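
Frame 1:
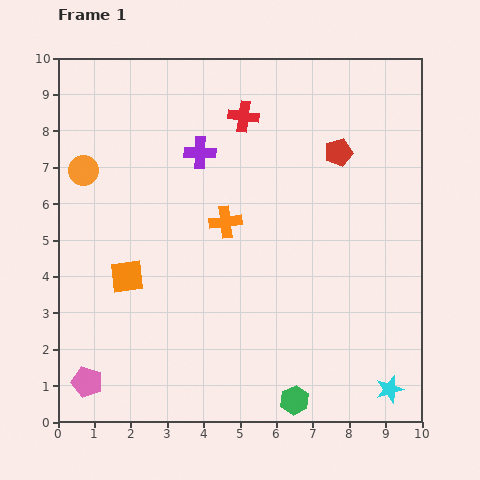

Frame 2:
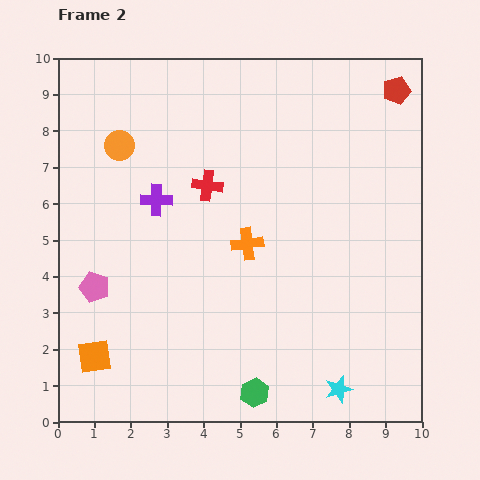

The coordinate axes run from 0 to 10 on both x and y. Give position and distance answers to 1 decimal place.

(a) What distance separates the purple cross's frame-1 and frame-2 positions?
1.8

The purple cross moved from (3.9, 7.4) to (2.7, 6.1), a distance of √(1.2² + 1.3²) ≈ 1.8.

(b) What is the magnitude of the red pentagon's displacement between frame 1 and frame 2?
2.3

The red pentagon moved from (7.7, 7.4) to (9.3, 9.1), a distance of √(1.6² + 1.7²) ≈ 2.3.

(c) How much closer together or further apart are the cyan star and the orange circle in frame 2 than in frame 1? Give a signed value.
-1.3

Distance in frame 1: 10.3. Distance in frame 2: 9.0.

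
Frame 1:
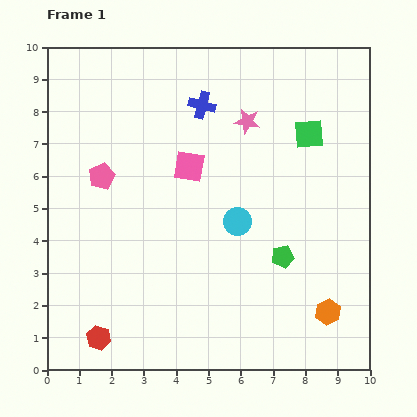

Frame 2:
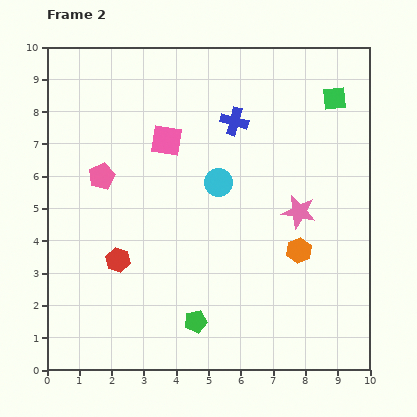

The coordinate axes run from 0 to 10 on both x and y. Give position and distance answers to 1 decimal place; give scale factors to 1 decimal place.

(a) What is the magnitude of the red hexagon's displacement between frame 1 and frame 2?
2.5

The red hexagon moved from (1.6, 1.0) to (2.2, 3.4), a distance of √(0.6² + 2.4²) ≈ 2.5.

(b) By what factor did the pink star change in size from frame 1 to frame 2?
1.3×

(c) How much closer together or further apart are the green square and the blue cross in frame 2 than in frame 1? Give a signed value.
-0.2

Distance in frame 1: 3.4. Distance in frame 2: 3.2.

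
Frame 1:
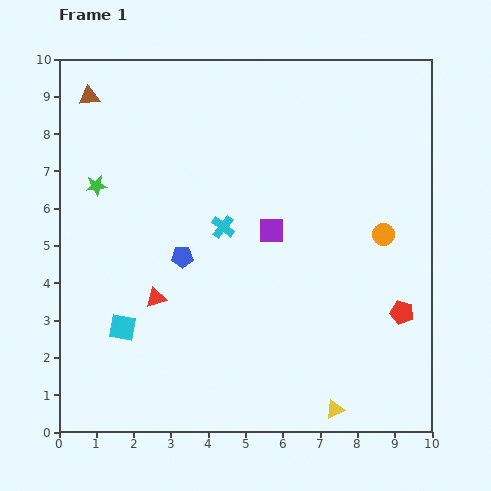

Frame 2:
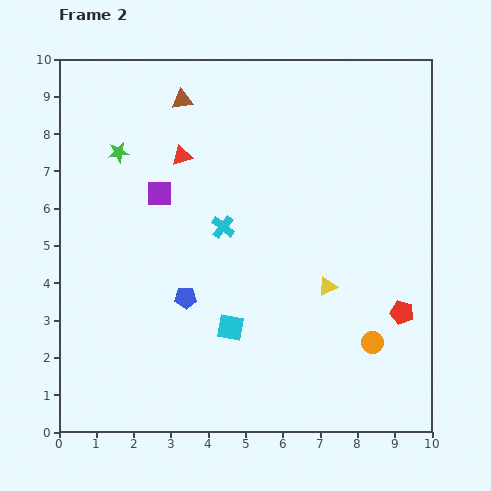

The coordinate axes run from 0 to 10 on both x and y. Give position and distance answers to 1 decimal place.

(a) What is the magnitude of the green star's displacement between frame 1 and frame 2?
1.1

The green star moved from (1.0, 6.6) to (1.6, 7.5), a distance of √(0.6² + 0.9²) ≈ 1.1.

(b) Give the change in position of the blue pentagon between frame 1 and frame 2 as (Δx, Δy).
(0.1, -1.1)

The blue pentagon was at (3.3, 4.7) in frame 1 and (3.4, 3.6) in frame 2.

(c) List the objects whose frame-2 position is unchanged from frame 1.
the cyan cross, the red pentagon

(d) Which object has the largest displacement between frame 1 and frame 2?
the red triangle

(moved 3.9; next 3.3)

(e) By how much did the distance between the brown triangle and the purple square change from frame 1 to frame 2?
-3.5

Distance in frame 1: 6.1. Distance in frame 2: 2.6.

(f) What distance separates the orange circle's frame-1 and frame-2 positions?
2.9

The orange circle moved from (8.7, 5.3) to (8.4, 2.4), a distance of √(0.3² + 2.9²) ≈ 2.9.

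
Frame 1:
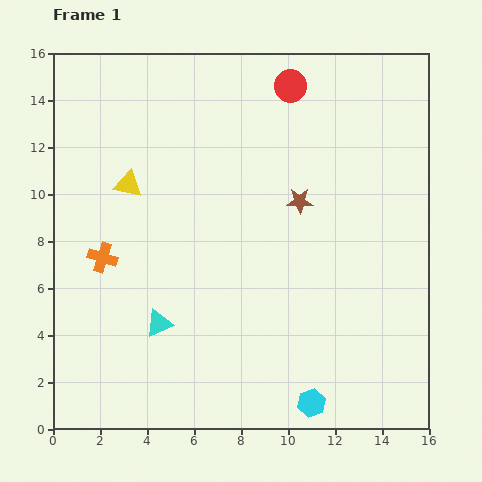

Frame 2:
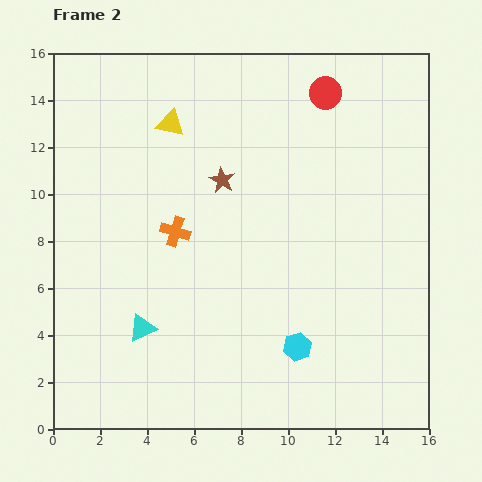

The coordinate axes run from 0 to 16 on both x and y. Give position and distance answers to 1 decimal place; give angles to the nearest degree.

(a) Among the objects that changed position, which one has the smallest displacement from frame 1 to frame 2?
the cyan triangle

(moved 0.7)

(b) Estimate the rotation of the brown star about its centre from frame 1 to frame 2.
30° clockwise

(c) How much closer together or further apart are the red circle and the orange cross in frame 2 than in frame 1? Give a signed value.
-2.1

Distance in frame 1: 10.8. Distance in frame 2: 8.7.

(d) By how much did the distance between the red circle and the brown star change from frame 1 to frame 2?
+0.8

Distance in frame 1: 4.9. Distance in frame 2: 5.7.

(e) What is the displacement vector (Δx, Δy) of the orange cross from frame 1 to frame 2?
(3.1, 1.1)

The orange cross was at (2.1, 7.3) in frame 1 and (5.2, 8.4) in frame 2.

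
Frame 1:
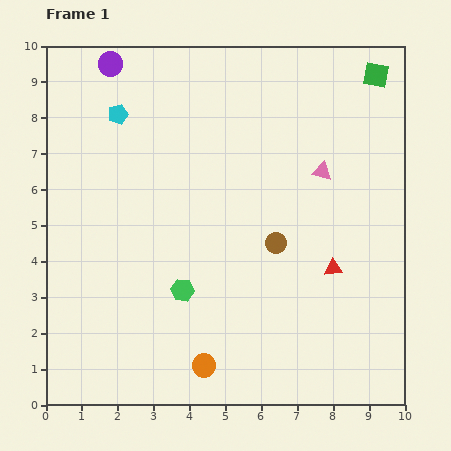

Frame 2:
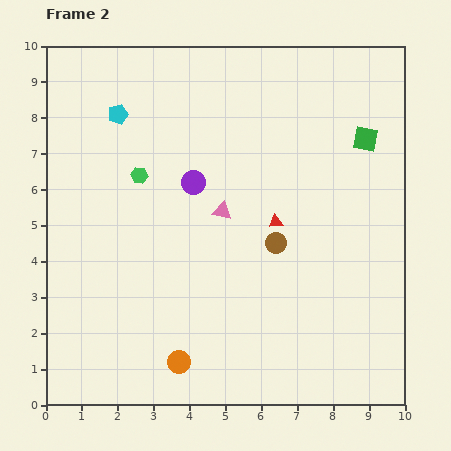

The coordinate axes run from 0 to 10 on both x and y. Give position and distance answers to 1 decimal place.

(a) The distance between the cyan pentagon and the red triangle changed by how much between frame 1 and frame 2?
-2.1

Distance in frame 1: 7.4. Distance in frame 2: 5.3.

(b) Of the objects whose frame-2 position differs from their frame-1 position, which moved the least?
the orange circle

(moved 0.7)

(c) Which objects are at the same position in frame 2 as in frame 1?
the brown circle, the cyan pentagon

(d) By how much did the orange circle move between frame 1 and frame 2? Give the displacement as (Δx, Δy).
(-0.7, 0.1)

The orange circle was at (4.4, 1.1) in frame 1 and (3.7, 1.2) in frame 2.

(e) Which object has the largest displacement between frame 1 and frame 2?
the purple circle

(moved 4.0; next 3.4)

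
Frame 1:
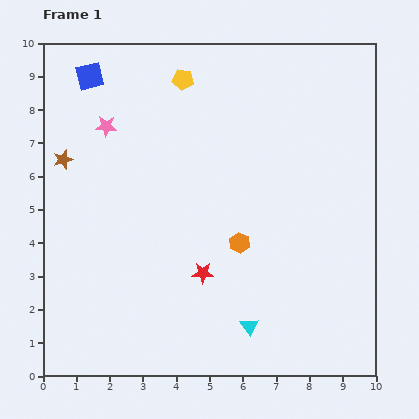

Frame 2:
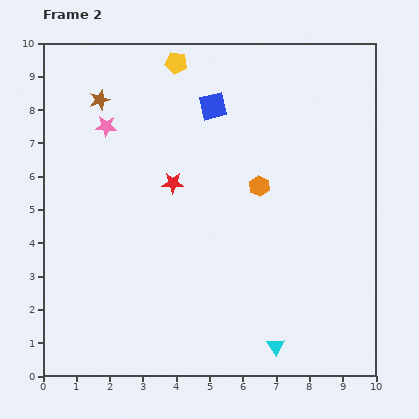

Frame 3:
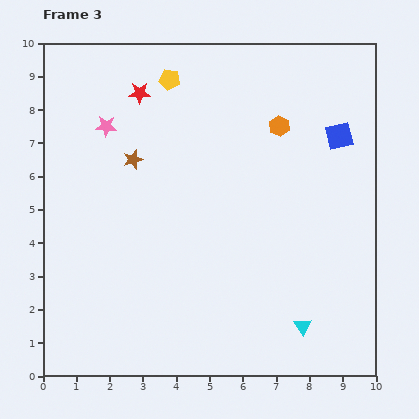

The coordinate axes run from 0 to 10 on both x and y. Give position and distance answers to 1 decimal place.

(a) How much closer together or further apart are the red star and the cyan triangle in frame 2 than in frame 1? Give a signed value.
+3.7

Distance in frame 1: 2.1. Distance in frame 2: 5.8.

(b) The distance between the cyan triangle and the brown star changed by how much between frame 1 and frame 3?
-0.4

Distance in frame 1: 7.5. Distance in frame 3: 7.1.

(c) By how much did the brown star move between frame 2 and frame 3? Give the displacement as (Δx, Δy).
(1.0, -1.8)

The brown star was at (1.7, 8.3) in frame 2 and (2.7, 6.5) in frame 3.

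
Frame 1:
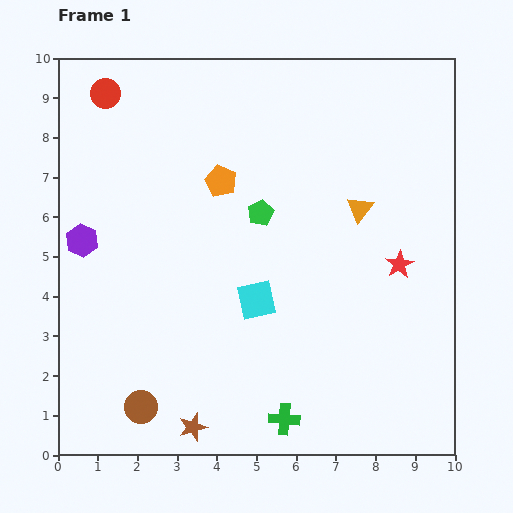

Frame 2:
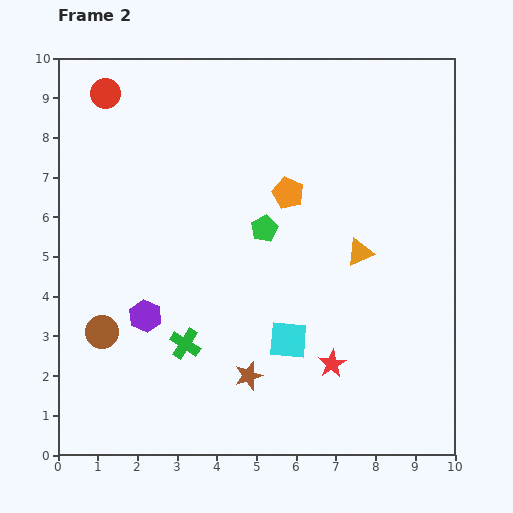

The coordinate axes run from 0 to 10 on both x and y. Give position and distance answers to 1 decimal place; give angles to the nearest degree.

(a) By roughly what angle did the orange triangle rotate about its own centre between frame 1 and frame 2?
30° clockwise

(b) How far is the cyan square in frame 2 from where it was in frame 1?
1.3

The cyan square moved from (5.0, 3.9) to (5.8, 2.9), a distance of √(0.8² + 1.0²) ≈ 1.3.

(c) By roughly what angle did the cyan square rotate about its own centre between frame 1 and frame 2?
18° clockwise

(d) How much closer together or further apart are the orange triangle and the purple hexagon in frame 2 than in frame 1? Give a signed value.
-1.4

Distance in frame 1: 7.0. Distance in frame 2: 5.6.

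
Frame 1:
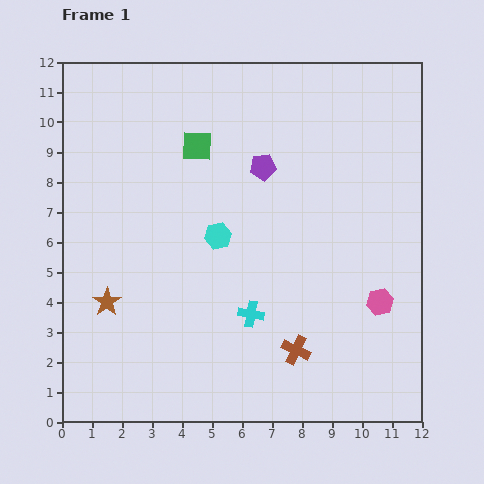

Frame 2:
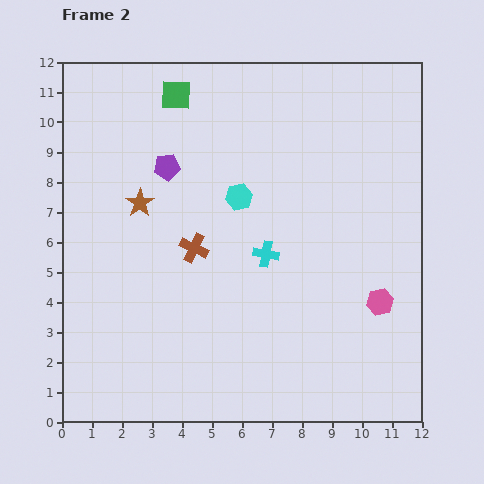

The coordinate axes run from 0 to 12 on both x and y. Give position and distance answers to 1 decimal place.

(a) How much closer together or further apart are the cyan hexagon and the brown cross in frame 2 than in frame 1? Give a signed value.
-2.3

Distance in frame 1: 4.6. Distance in frame 2: 2.3.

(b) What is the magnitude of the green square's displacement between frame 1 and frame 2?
1.8

The green square moved from (4.5, 9.2) to (3.8, 10.9), a distance of √(0.7² + 1.7²) ≈ 1.8.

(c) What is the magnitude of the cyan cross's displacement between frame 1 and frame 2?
2.1

The cyan cross moved from (6.3, 3.6) to (6.8, 5.6), a distance of √(0.5² + 2.0²) ≈ 2.1.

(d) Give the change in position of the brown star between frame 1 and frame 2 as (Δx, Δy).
(1.1, 3.3)

The brown star was at (1.5, 4.0) in frame 1 and (2.6, 7.3) in frame 2.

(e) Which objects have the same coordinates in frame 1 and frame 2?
the pink hexagon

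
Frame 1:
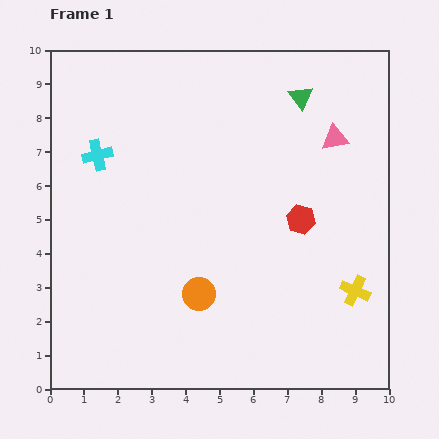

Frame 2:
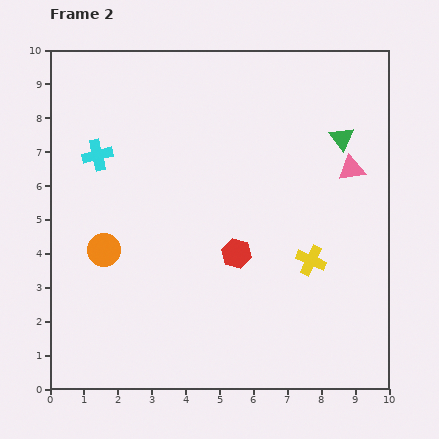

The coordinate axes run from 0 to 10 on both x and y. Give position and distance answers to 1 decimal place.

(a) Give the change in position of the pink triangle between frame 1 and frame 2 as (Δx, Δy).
(0.5, -0.9)

The pink triangle was at (8.4, 7.4) in frame 1 and (8.9, 6.5) in frame 2.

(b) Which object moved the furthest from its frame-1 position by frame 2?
the orange circle

(moved 3.1; next 2.1)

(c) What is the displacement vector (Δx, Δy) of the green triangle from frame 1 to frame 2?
(1.2, -1.2)

The green triangle was at (7.4, 8.6) in frame 1 and (8.6, 7.4) in frame 2.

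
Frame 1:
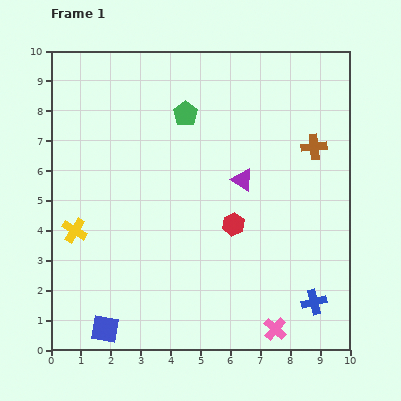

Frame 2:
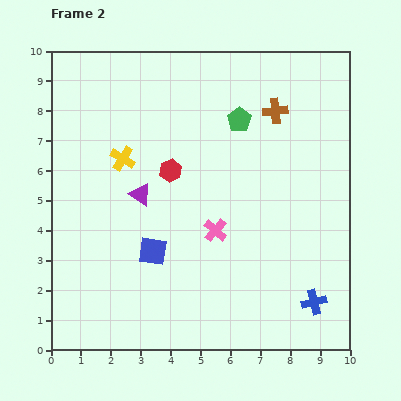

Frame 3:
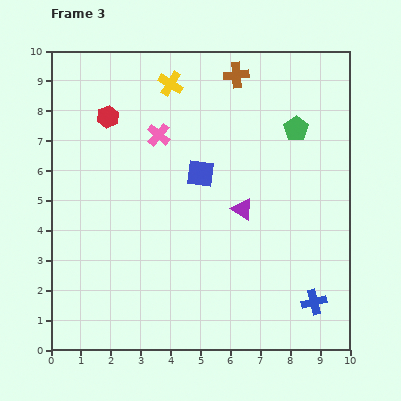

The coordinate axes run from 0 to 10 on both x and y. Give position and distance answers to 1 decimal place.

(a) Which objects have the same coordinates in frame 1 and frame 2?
the blue cross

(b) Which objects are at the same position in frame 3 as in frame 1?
the blue cross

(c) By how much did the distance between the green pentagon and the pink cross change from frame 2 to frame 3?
+0.8

Distance in frame 2: 3.8. Distance in frame 3: 4.6.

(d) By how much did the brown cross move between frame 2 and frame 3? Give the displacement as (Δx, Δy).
(-1.3, 1.2)

The brown cross was at (7.5, 8.0) in frame 2 and (6.2, 9.2) in frame 3.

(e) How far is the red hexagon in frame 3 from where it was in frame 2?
2.8

The red hexagon moved from (4.0, 6.0) to (1.9, 7.8), a distance of √(2.1² + 1.8²) ≈ 2.8.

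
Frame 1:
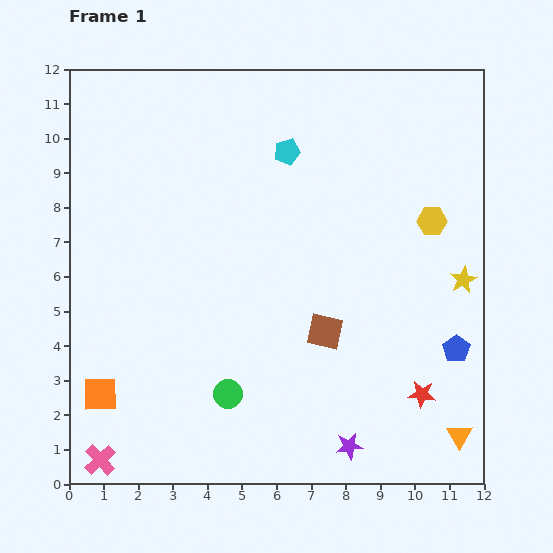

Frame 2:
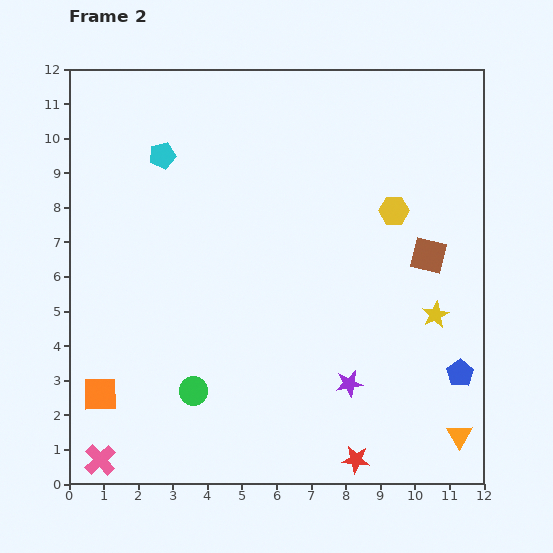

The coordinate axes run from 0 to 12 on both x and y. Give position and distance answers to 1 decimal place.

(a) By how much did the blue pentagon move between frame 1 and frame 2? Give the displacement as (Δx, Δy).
(0.1, -0.7)

The blue pentagon was at (11.2, 3.9) in frame 1 and (11.3, 3.2) in frame 2.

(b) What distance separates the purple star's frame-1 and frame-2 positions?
1.8

The purple star moved from (8.1, 1.1) to (8.1, 2.9), a distance of √(0.0² + 1.8²) ≈ 1.8.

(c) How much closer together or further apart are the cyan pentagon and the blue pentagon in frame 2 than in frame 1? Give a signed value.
+3.2

Distance in frame 1: 7.5. Distance in frame 2: 10.7.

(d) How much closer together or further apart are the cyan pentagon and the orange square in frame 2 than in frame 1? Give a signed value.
-1.7

Distance in frame 1: 8.8. Distance in frame 2: 7.1.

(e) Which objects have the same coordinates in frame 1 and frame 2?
the orange triangle, the pink cross, the orange square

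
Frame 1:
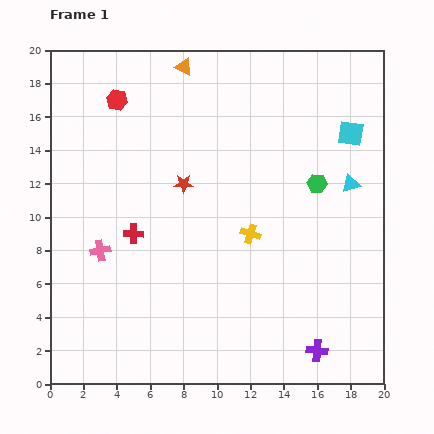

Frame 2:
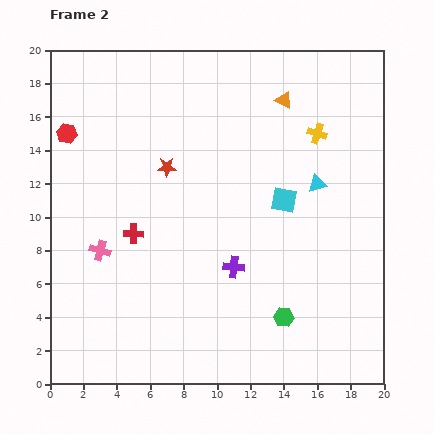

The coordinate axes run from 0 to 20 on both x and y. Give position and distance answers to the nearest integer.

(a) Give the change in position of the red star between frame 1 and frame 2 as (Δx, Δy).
(-1, 1)

The red star was at (8, 12) in frame 1 and (7, 13) in frame 2.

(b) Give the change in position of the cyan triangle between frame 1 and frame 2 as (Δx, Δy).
(-2, 0)

The cyan triangle was at (18, 12) in frame 1 and (16, 12) in frame 2.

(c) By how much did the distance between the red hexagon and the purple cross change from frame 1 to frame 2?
-6

Distance in frame 1: 19. Distance in frame 2: 13.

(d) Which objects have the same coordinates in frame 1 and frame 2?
the red cross, the pink cross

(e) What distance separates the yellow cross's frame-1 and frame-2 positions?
7

The yellow cross moved from (12, 9) to (16, 15), a distance of √(4² + 6²) ≈ 7.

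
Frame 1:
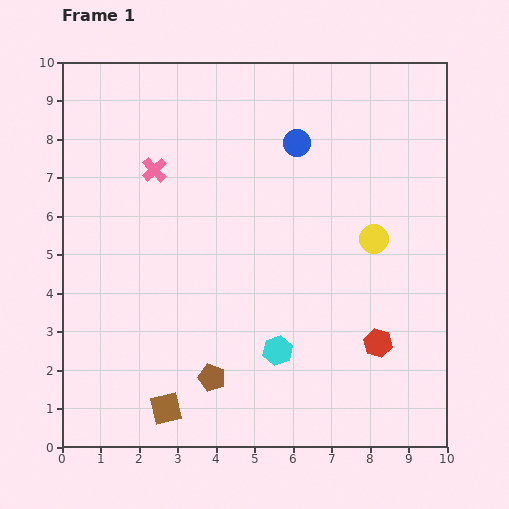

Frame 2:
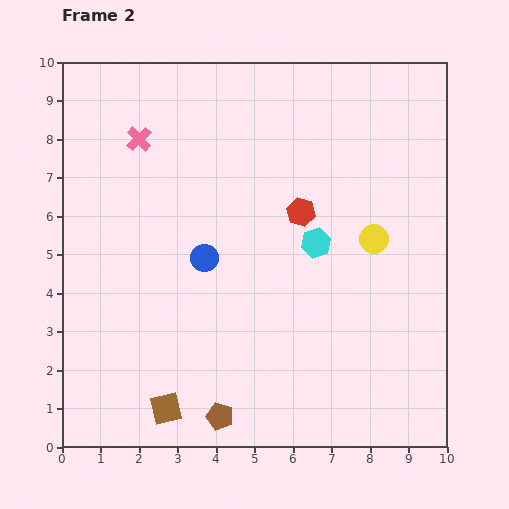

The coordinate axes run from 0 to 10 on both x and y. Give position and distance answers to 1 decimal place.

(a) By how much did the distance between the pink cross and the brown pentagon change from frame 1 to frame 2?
+1.9

Distance in frame 1: 5.6. Distance in frame 2: 7.5.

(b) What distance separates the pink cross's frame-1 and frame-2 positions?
0.9

The pink cross moved from (2.4, 7.2) to (2.0, 8.0), a distance of √(0.4² + 0.8²) ≈ 0.9.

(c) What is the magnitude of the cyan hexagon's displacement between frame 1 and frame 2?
3.0

The cyan hexagon moved from (5.6, 2.5) to (6.6, 5.3), a distance of √(1.0² + 2.8²) ≈ 3.0.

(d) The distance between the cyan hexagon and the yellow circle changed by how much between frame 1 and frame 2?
-2.3

Distance in frame 1: 3.8. Distance in frame 2: 1.5.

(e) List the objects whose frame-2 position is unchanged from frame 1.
the yellow circle, the brown square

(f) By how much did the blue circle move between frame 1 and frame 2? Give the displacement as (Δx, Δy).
(-2.4, -3.0)

The blue circle was at (6.1, 7.9) in frame 1 and (3.7, 4.9) in frame 2.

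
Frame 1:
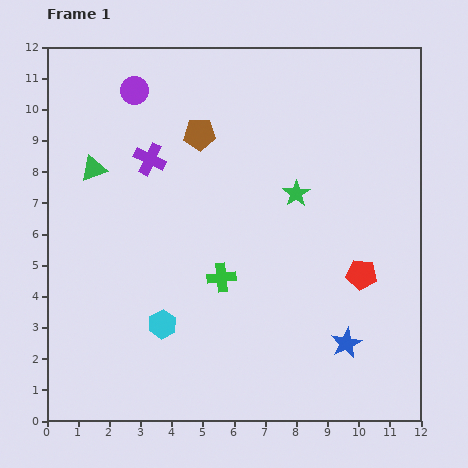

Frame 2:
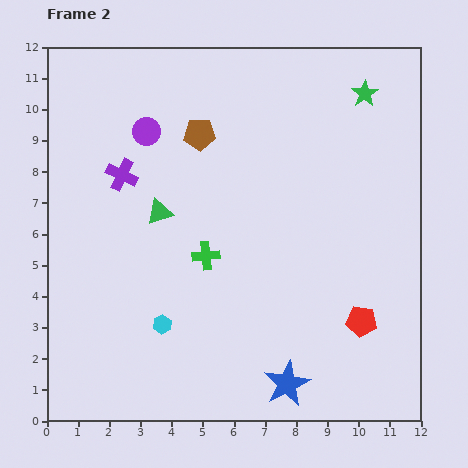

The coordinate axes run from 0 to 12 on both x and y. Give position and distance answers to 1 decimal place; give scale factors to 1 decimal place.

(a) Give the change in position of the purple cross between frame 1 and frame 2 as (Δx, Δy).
(-0.9, -0.5)

The purple cross was at (3.3, 8.4) in frame 1 and (2.4, 7.9) in frame 2.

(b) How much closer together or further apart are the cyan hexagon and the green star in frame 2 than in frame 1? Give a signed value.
+3.8

Distance in frame 1: 6.0. Distance in frame 2: 9.8.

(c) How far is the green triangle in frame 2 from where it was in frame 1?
2.5

The green triangle moved from (1.5, 8.1) to (3.6, 6.7), a distance of √(2.1² + 1.4²) ≈ 2.5.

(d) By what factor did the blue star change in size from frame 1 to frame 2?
1.5×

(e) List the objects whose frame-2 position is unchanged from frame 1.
the brown pentagon, the cyan hexagon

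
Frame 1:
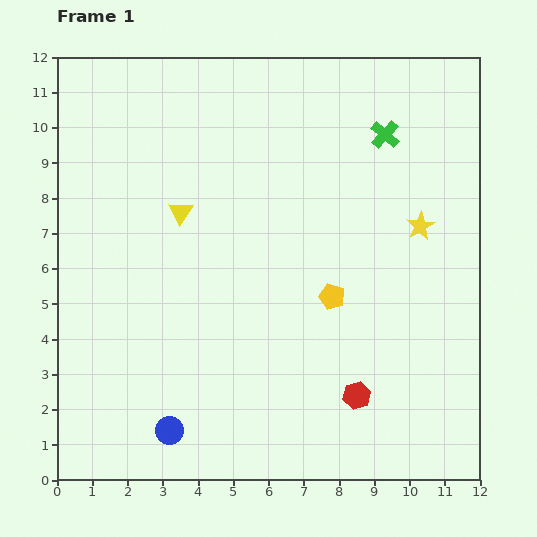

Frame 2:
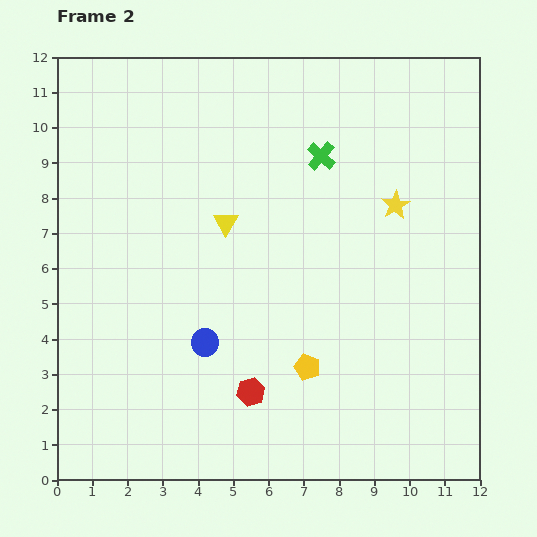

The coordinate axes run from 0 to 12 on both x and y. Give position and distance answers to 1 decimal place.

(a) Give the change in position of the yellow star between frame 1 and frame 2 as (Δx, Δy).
(-0.7, 0.6)

The yellow star was at (10.3, 7.2) in frame 1 and (9.6, 7.8) in frame 2.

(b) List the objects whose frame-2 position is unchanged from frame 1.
none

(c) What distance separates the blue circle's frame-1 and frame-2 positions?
2.7

The blue circle moved from (3.2, 1.4) to (4.2, 3.9), a distance of √(1.0² + 2.5²) ≈ 2.7.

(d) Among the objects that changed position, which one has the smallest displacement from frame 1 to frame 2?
the yellow star

(moved 0.9)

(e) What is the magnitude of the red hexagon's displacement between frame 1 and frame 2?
3.0

The red hexagon moved from (8.5, 2.4) to (5.5, 2.5), a distance of √(3.0² + 0.1²) ≈ 3.0.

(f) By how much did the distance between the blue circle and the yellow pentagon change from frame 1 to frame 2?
-3.0

Distance in frame 1: 6.0. Distance in frame 2: 3.0.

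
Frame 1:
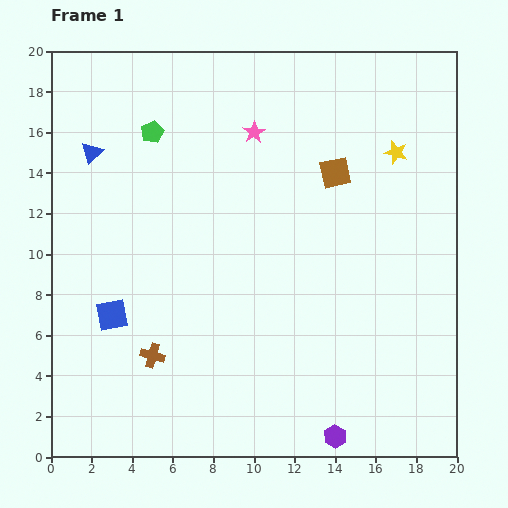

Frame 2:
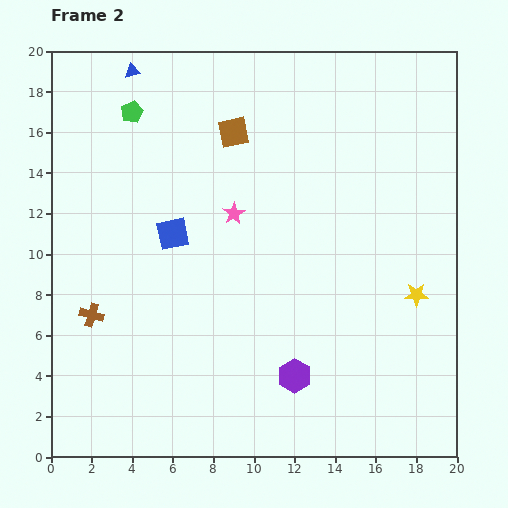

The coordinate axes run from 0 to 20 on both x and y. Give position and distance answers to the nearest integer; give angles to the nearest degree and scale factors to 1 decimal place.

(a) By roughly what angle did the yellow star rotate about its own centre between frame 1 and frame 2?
16° counter-clockwise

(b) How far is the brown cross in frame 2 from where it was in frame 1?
4

The brown cross moved from (5, 5) to (2, 7), a distance of √(3² + 2²) ≈ 4.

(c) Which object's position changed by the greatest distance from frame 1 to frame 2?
the yellow star

(moved 7; next 5)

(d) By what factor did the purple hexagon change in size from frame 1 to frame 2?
1.5×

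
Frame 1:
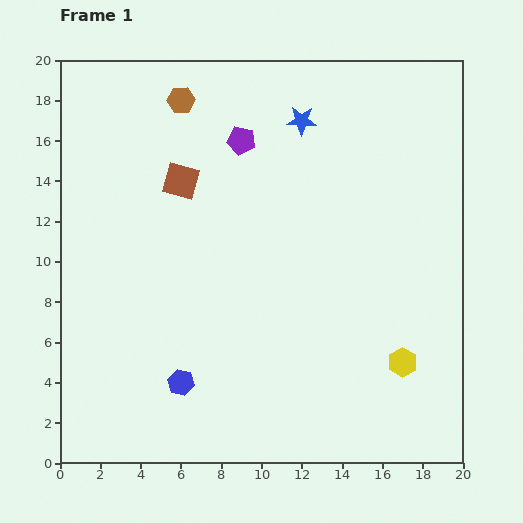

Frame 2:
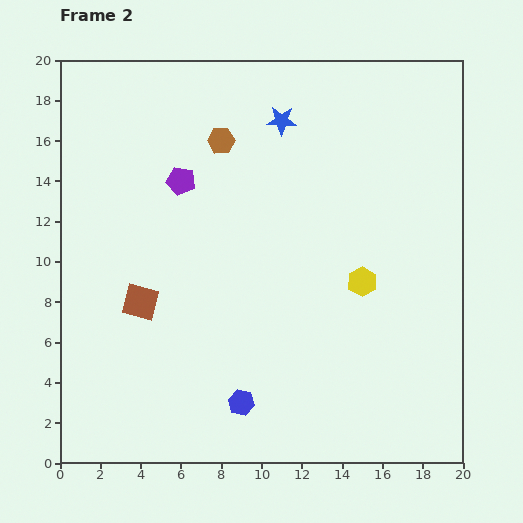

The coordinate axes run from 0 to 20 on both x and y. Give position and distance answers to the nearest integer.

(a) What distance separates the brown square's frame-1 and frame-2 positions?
6

The brown square moved from (6, 14) to (4, 8), a distance of √(2² + 6²) ≈ 6.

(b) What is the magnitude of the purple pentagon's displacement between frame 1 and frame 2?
4

The purple pentagon moved from (9, 16) to (6, 14), a distance of √(3² + 2²) ≈ 4.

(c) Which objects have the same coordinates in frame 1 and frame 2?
none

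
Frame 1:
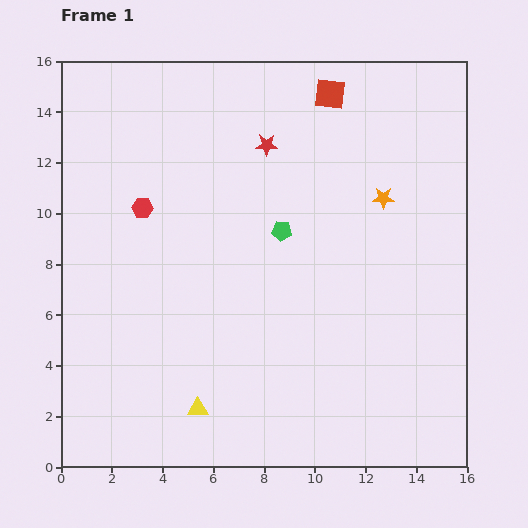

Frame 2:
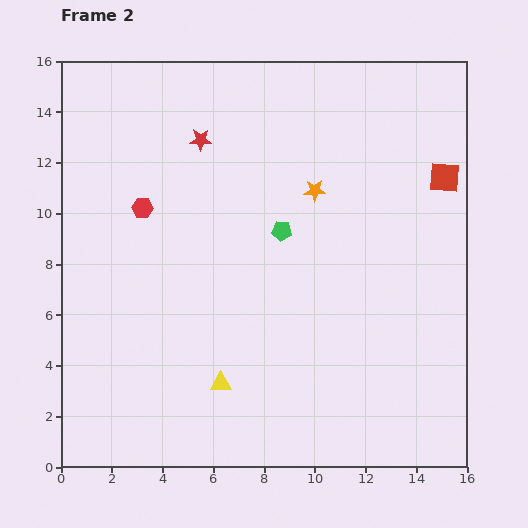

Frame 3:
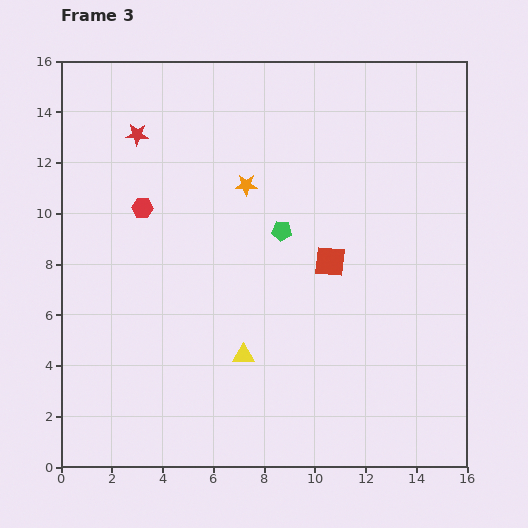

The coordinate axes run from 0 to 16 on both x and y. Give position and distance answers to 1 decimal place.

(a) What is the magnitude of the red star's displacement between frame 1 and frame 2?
2.6

The red star moved from (8.1, 12.7) to (5.5, 12.9), a distance of √(2.6² + 0.2²) ≈ 2.6.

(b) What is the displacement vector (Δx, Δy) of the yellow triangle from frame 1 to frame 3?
(1.8, 2.1)

The yellow triangle was at (5.4, 2.3) in frame 1 and (7.2, 4.4) in frame 3.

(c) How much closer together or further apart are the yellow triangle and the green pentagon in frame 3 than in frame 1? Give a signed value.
-2.6

Distance in frame 1: 7.7. Distance in frame 3: 5.1.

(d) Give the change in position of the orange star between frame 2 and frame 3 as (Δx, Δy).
(-2.7, 0.2)

The orange star was at (10.0, 10.9) in frame 2 and (7.3, 11.1) in frame 3.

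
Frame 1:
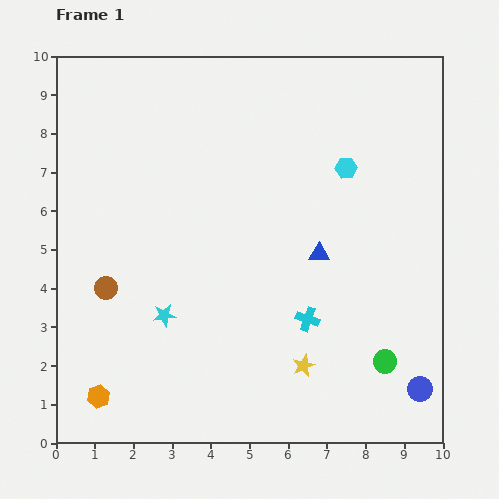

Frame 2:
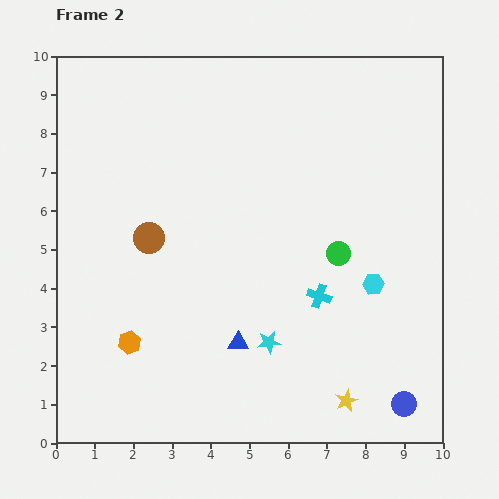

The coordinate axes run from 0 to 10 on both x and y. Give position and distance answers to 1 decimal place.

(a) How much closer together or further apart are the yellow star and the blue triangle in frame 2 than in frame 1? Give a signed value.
+0.3

Distance in frame 1: 2.9. Distance in frame 2: 3.2.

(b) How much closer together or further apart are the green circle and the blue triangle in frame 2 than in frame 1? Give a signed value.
+0.2

Distance in frame 1: 3.3. Distance in frame 2: 3.5.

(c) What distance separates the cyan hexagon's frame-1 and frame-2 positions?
3.1

The cyan hexagon moved from (7.5, 7.1) to (8.2, 4.1), a distance of √(0.7² + 3.0²) ≈ 3.1.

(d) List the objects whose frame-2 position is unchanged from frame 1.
none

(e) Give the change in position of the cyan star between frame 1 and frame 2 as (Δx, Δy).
(2.7, -0.7)

The cyan star was at (2.8, 3.3) in frame 1 and (5.5, 2.6) in frame 2.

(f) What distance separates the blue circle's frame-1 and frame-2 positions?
0.6

The blue circle moved from (9.4, 1.4) to (9.0, 1.0), a distance of √(0.4² + 0.4²) ≈ 0.6.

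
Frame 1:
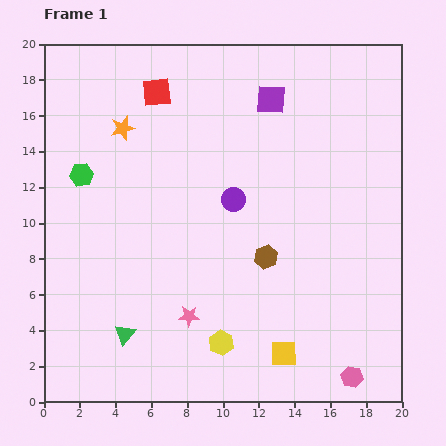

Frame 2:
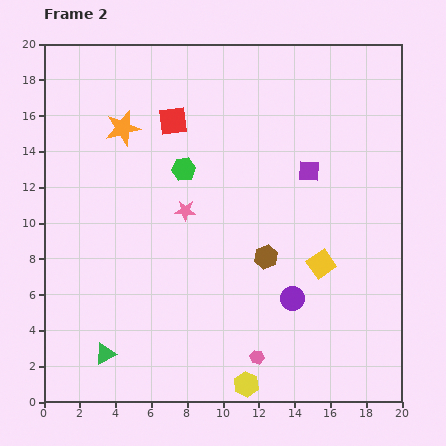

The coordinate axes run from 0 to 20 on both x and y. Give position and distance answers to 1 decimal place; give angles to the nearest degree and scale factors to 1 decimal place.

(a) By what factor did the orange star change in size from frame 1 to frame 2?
1.5×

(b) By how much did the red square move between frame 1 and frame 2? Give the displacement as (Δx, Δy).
(0.9, -1.6)

The red square was at (6.3, 17.3) in frame 1 and (7.2, 15.7) in frame 2.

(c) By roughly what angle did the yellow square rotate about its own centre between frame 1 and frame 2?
35° counter-clockwise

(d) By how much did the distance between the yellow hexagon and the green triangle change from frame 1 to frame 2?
+2.7

Distance in frame 1: 5.4. Distance in frame 2: 8.1.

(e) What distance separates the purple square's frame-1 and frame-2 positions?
4.5

The purple square moved from (12.7, 16.9) to (14.8, 12.9), a distance of √(2.1² + 4.0²) ≈ 4.5.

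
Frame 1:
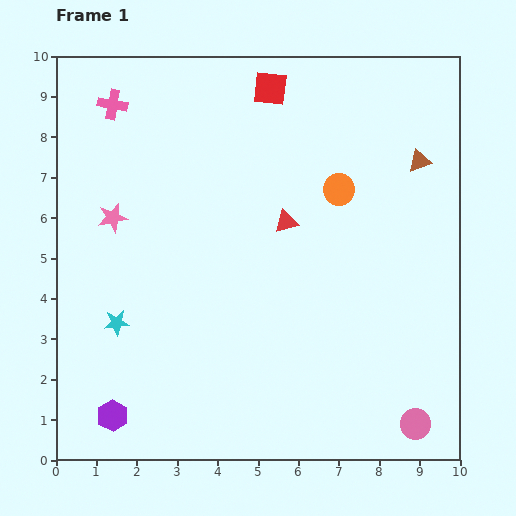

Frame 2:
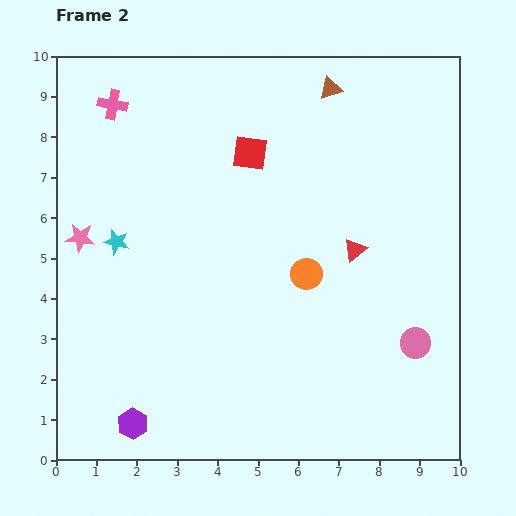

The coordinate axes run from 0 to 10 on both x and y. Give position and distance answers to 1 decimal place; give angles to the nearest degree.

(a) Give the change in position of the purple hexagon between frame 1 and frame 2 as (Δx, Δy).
(0.5, -0.2)

The purple hexagon was at (1.4, 1.1) in frame 1 and (1.9, 0.9) in frame 2.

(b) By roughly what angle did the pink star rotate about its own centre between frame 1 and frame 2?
18° clockwise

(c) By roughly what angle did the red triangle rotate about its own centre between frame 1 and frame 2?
23° counter-clockwise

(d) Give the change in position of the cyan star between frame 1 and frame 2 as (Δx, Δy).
(0.0, 2.0)

The cyan star was at (1.5, 3.4) in frame 1 and (1.5, 5.4) in frame 2.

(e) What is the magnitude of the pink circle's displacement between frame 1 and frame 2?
2.0

The pink circle moved from (8.9, 0.9) to (8.9, 2.9), a distance of √(0.0² + 2.0²) ≈ 2.0.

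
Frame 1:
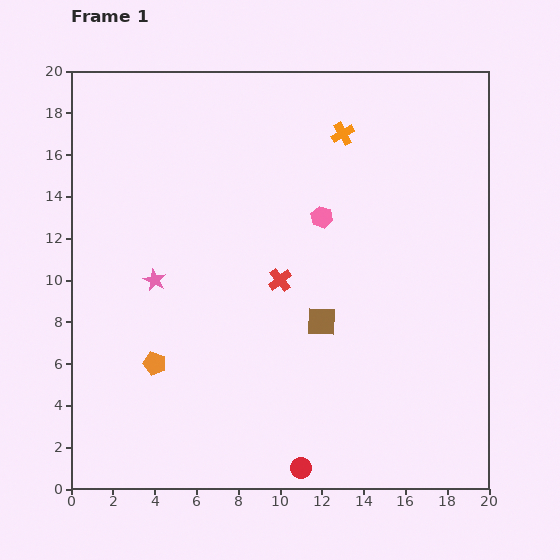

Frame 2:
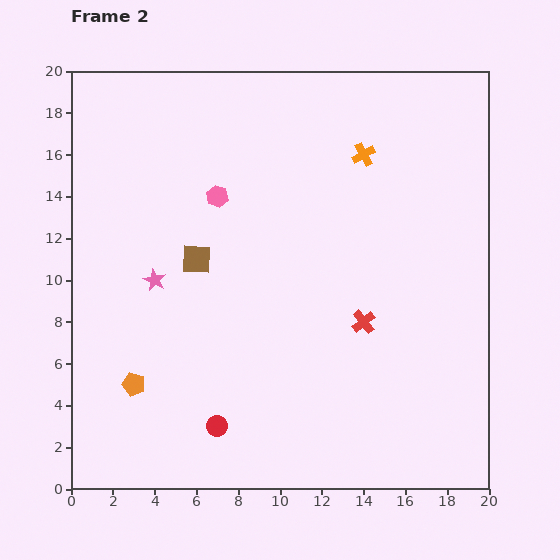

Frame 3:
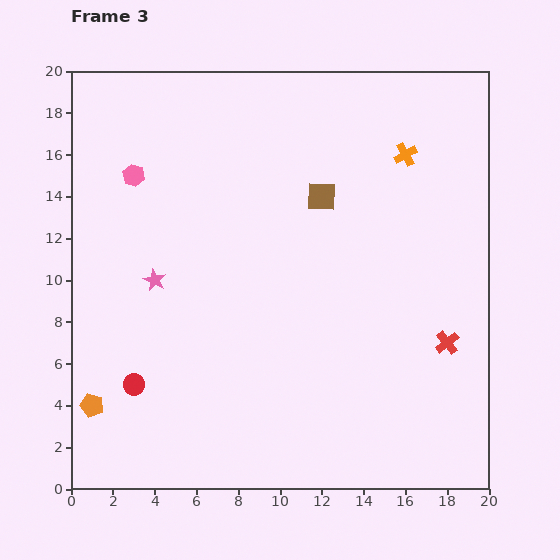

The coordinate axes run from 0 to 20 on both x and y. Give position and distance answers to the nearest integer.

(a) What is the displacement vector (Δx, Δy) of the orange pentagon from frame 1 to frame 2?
(-1, -1)

The orange pentagon was at (4, 6) in frame 1 and (3, 5) in frame 2.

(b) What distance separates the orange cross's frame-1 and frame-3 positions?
3

The orange cross moved from (13, 17) to (16, 16), a distance of √(3² + 1²) ≈ 3.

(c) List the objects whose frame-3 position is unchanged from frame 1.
the pink star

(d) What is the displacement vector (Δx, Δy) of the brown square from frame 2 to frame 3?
(6, 3)

The brown square was at (6, 11) in frame 2 and (12, 14) in frame 3.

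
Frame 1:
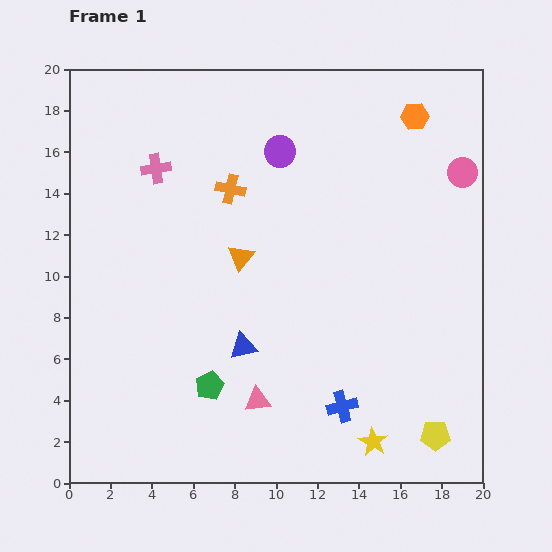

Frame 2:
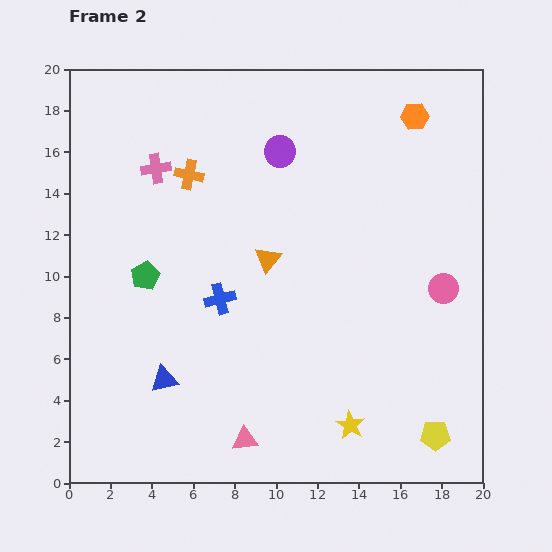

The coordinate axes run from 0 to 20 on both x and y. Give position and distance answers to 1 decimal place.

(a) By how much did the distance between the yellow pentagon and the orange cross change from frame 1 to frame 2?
+1.8

Distance in frame 1: 15.5. Distance in frame 2: 17.3.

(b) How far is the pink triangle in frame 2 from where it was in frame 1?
2.0

The pink triangle moved from (9.1, 4.0) to (8.5, 2.1), a distance of √(0.6² + 1.9²) ≈ 2.0.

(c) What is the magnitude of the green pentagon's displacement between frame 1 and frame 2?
6.1

The green pentagon moved from (6.8, 4.7) to (3.7, 10.0), a distance of √(3.1² + 5.3²) ≈ 6.1.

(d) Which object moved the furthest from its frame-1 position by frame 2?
the blue cross

(moved 7.9; next 6.1)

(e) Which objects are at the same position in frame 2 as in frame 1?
the pink cross, the orange hexagon, the yellow pentagon, the purple circle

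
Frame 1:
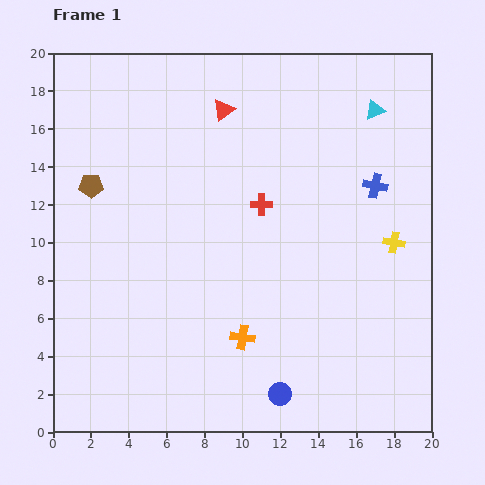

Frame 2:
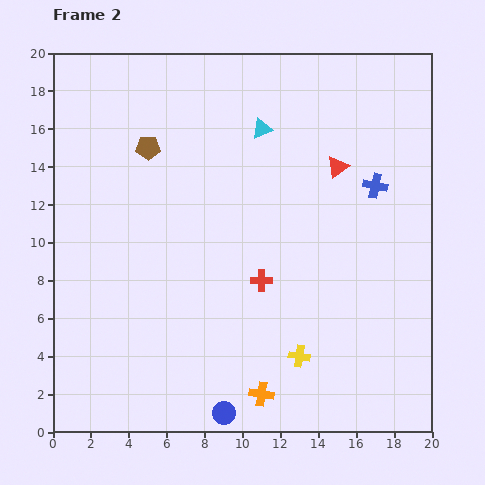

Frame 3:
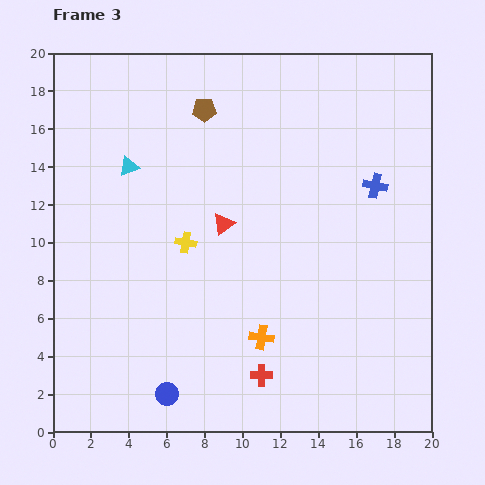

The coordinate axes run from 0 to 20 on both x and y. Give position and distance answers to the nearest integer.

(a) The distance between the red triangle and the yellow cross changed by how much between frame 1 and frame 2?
-1

Distance in frame 1: 11. Distance in frame 2: 10.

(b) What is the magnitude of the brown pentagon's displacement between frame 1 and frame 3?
7

The brown pentagon moved from (2, 13) to (8, 17), a distance of √(6² + 4²) ≈ 7.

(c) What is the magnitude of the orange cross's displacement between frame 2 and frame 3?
3

The orange cross moved from (11, 2) to (11, 5), a distance of √(0² + 3²) ≈ 3.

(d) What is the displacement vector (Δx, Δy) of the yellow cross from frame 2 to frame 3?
(-6, 6)

The yellow cross was at (13, 4) in frame 2 and (7, 10) in frame 3.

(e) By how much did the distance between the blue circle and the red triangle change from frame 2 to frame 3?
-5

Distance in frame 2: 14. Distance in frame 3: 9.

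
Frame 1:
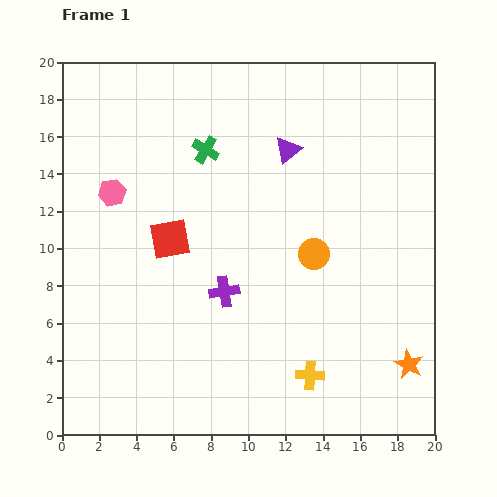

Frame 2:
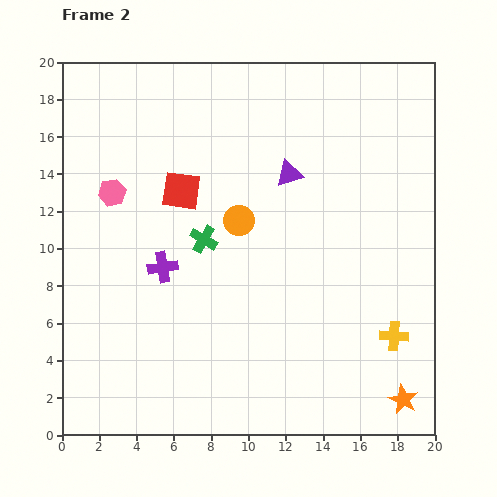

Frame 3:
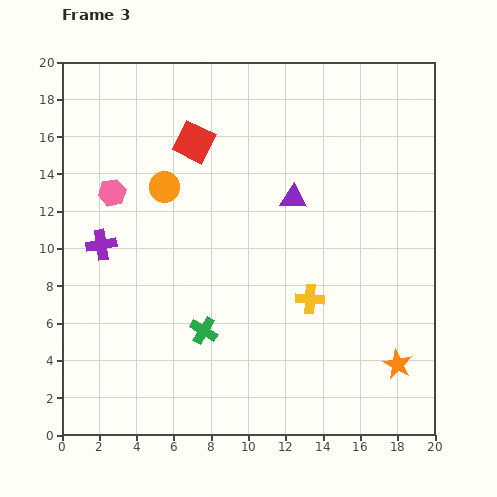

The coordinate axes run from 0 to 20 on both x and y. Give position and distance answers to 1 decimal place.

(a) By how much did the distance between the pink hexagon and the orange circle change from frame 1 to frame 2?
-4.3

Distance in frame 1: 11.3. Distance in frame 2: 7.0.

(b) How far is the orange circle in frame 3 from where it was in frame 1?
8.8

The orange circle moved from (13.5, 9.7) to (5.5, 13.3), a distance of √(8.0² + 3.6²) ≈ 8.8.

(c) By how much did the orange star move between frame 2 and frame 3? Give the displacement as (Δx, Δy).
(-0.3, 1.9)

The orange star was at (18.3, 1.9) in frame 2 and (18.0, 3.8) in frame 3.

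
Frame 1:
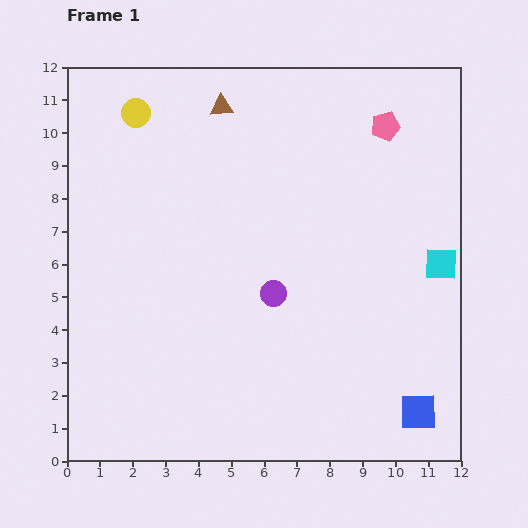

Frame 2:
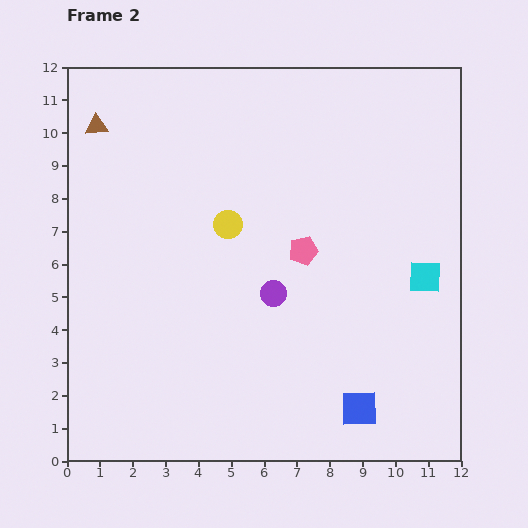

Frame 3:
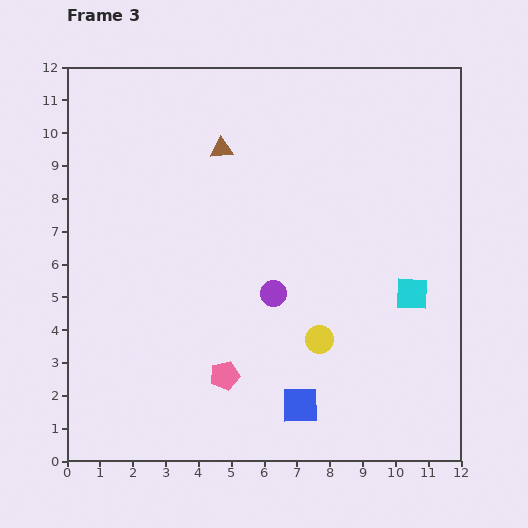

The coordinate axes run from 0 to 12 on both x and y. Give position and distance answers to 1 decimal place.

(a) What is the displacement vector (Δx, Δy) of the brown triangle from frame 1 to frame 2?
(-3.8, -0.6)

The brown triangle was at (4.7, 10.8) in frame 1 and (0.9, 10.2) in frame 2.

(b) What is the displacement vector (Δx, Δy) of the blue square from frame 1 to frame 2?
(-1.8, 0.1)

The blue square was at (10.7, 1.5) in frame 1 and (8.9, 1.6) in frame 2.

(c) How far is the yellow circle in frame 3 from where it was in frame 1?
8.9

The yellow circle moved from (2.1, 10.6) to (7.7, 3.7), a distance of √(5.6² + 6.9²) ≈ 8.9.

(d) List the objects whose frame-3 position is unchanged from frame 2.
the purple circle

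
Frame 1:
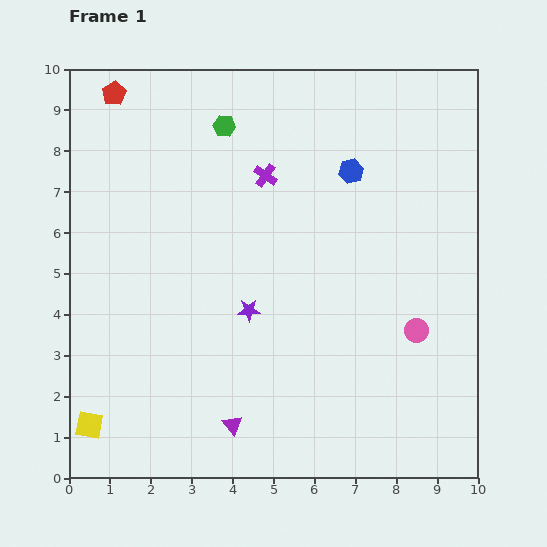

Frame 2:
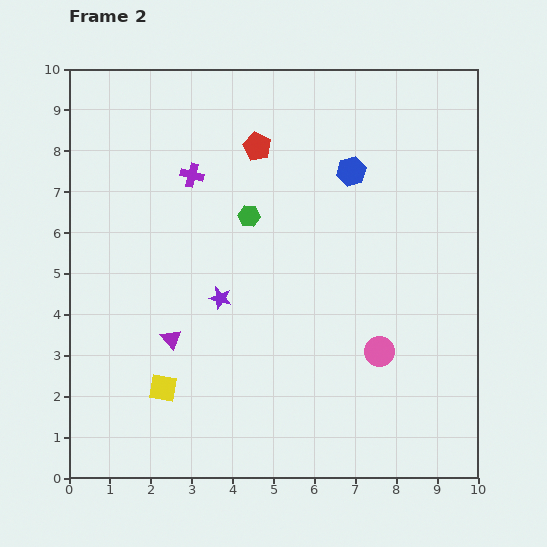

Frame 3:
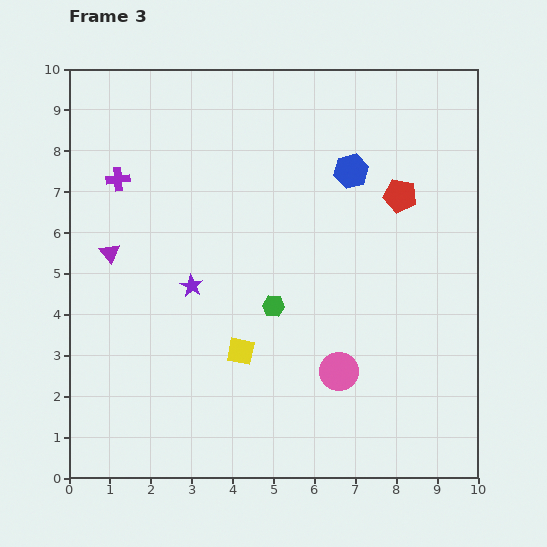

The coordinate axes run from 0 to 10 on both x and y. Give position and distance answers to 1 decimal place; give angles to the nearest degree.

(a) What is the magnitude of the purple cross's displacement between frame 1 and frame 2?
1.8

The purple cross moved from (4.8, 7.4) to (3.0, 7.4), a distance of √(1.8² + 0.0²) ≈ 1.8.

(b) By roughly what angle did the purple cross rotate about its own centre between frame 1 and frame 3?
40° counter-clockwise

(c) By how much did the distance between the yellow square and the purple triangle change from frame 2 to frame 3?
+2.8

Distance in frame 2: 1.2. Distance in frame 3: 4.0.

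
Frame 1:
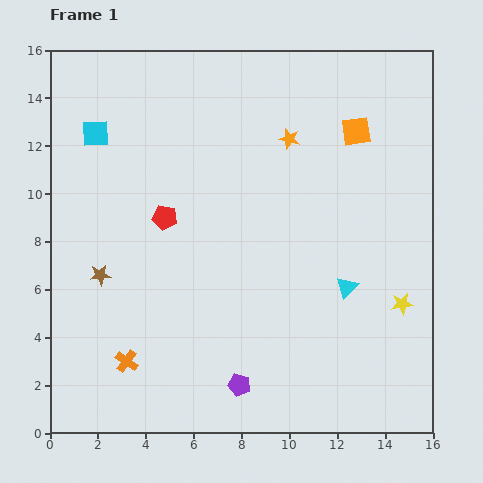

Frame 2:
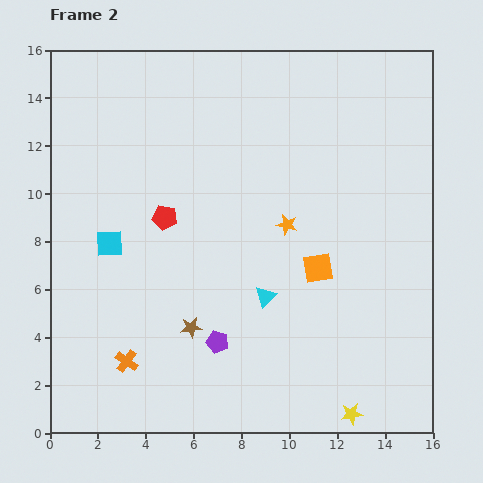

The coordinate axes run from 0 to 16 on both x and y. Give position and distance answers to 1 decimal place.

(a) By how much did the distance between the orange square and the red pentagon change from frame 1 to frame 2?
-2.1

Distance in frame 1: 8.8. Distance in frame 2: 6.7.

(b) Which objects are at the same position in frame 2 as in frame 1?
the red pentagon, the orange cross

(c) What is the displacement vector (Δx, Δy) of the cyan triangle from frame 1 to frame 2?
(-3.4, -0.4)

The cyan triangle was at (12.4, 6.1) in frame 1 and (9.0, 5.7) in frame 2.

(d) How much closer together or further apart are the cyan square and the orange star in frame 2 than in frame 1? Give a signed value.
-0.7

Distance in frame 1: 8.1. Distance in frame 2: 7.4.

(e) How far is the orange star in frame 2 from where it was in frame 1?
3.6

The orange star moved from (10.0, 12.3) to (9.9, 8.7), a distance of √(0.1² + 3.6²) ≈ 3.6.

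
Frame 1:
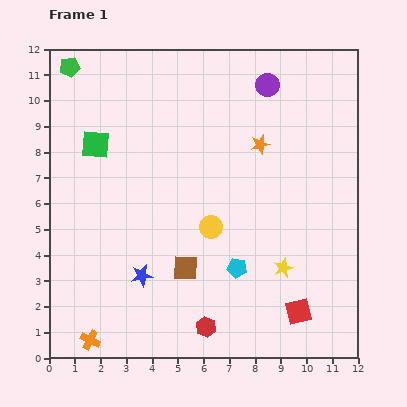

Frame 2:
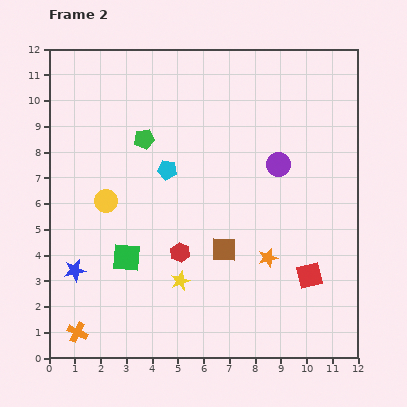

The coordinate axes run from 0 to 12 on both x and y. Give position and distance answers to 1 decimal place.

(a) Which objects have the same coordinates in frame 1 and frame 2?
none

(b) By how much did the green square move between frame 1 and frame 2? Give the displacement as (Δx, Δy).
(1.2, -4.4)

The green square was at (1.8, 8.3) in frame 1 and (3.0, 3.9) in frame 2.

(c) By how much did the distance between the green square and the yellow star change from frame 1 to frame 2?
-6.4

Distance in frame 1: 8.7. Distance in frame 2: 2.3.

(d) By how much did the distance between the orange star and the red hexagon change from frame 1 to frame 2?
-4.0

Distance in frame 1: 7.4. Distance in frame 2: 3.4.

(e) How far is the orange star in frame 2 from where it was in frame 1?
4.4

The orange star moved from (8.2, 8.3) to (8.5, 3.9), a distance of √(0.3² + 4.4²) ≈ 4.4.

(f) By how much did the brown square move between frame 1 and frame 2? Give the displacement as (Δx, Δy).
(1.5, 0.7)

The brown square was at (5.3, 3.5) in frame 1 and (6.8, 4.2) in frame 2.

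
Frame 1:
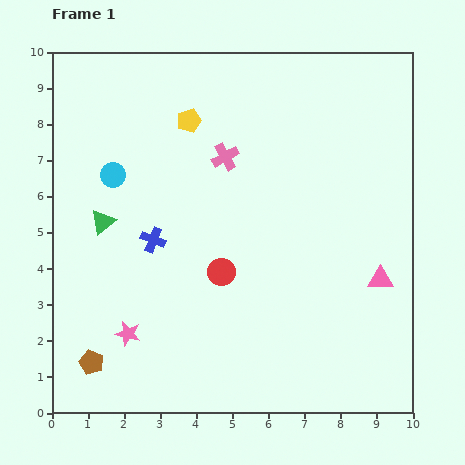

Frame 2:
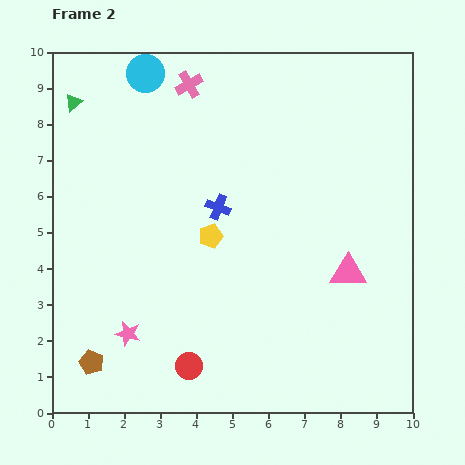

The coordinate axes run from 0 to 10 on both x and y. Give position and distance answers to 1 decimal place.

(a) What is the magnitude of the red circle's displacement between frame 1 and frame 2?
2.8

The red circle moved from (4.7, 3.9) to (3.8, 1.3), a distance of √(0.9² + 2.6²) ≈ 2.8.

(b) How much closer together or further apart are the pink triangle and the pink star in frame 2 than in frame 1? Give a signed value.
-0.9

Distance in frame 1: 7.2. Distance in frame 2: 6.3.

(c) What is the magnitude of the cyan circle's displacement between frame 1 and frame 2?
2.9

The cyan circle moved from (1.7, 6.6) to (2.6, 9.4), a distance of √(0.9² + 2.8²) ≈ 2.9.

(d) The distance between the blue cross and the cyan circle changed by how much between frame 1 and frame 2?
+2.1

Distance in frame 1: 2.1. Distance in frame 2: 4.2.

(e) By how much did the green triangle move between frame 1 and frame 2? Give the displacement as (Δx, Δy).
(-0.8, 3.3)

The green triangle was at (1.4, 5.3) in frame 1 and (0.6, 8.6) in frame 2.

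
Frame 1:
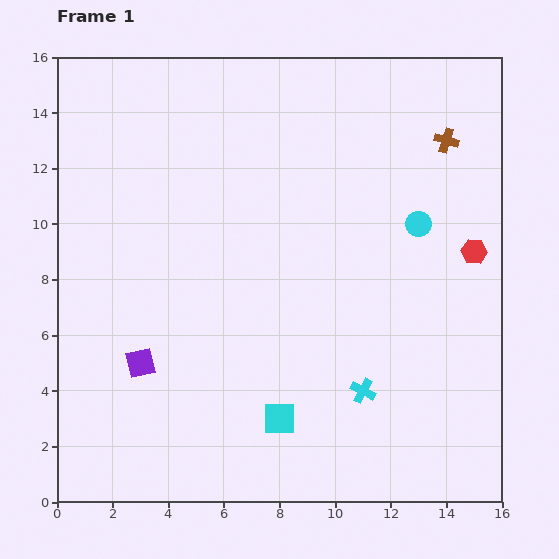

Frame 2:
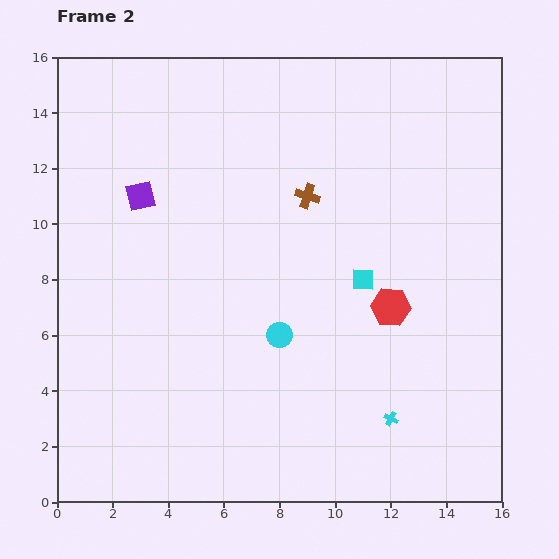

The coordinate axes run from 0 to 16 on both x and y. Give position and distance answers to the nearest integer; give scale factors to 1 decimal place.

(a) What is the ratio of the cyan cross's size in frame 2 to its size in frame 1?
0.6×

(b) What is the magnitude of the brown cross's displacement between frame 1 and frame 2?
5

The brown cross moved from (14, 13) to (9, 11), a distance of √(5² + 2²) ≈ 5.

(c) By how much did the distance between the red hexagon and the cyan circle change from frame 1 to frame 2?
+2

Distance in frame 1: 2. Distance in frame 2: 4.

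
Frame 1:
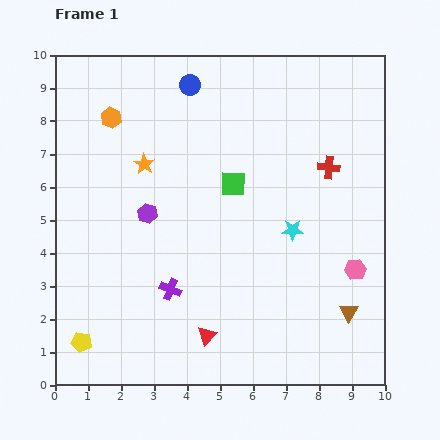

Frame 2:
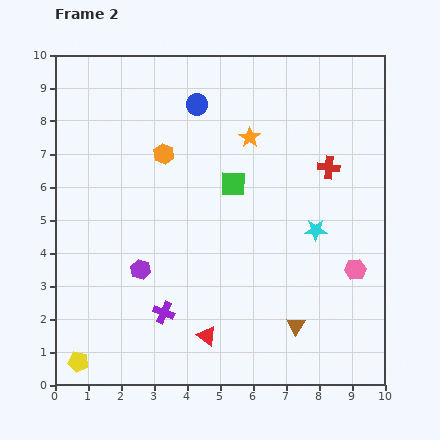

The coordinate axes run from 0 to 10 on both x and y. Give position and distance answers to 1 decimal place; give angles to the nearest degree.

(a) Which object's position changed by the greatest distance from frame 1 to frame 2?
the orange star

(moved 3.3; next 1.9)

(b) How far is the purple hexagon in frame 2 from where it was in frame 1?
1.7

The purple hexagon moved from (2.8, 5.2) to (2.6, 3.5), a distance of √(0.2² + 1.7²) ≈ 1.7.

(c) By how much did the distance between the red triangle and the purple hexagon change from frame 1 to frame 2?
-1.3

Distance in frame 1: 4.1. Distance in frame 2: 2.8.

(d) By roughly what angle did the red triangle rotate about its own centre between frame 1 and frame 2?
36° counter-clockwise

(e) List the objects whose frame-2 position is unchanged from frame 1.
the red cross, the green square, the red triangle, the pink hexagon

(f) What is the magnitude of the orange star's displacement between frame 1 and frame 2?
3.3

The orange star moved from (2.7, 6.7) to (5.9, 7.5), a distance of √(3.2² + 0.8²) ≈ 3.3.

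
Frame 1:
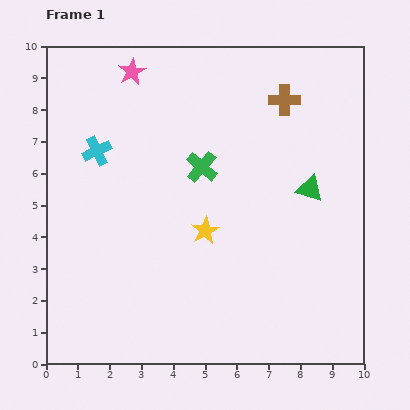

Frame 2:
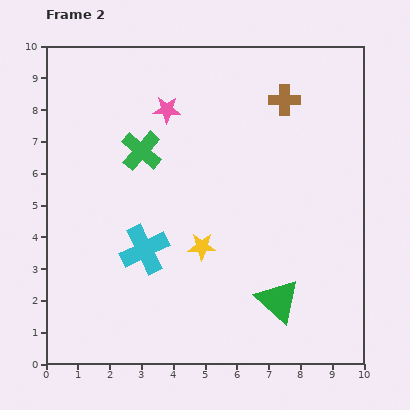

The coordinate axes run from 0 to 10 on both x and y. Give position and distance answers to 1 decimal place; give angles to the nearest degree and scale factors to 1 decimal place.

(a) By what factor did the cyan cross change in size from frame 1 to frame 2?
1.7×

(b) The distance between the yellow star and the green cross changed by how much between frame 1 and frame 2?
+1.6

Distance in frame 1: 2.0. Distance in frame 2: 3.6.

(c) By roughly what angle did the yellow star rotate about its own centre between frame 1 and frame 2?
28° clockwise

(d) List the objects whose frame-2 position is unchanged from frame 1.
the brown cross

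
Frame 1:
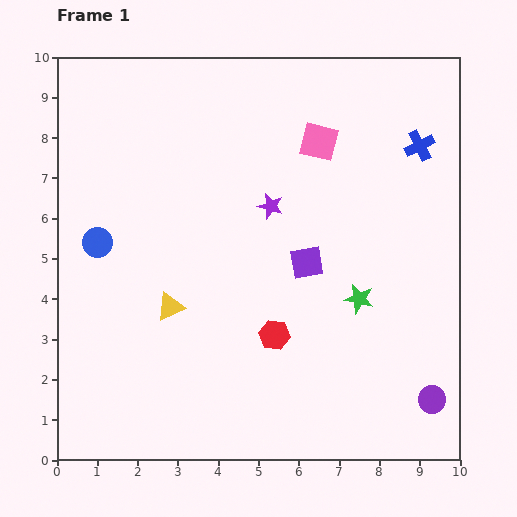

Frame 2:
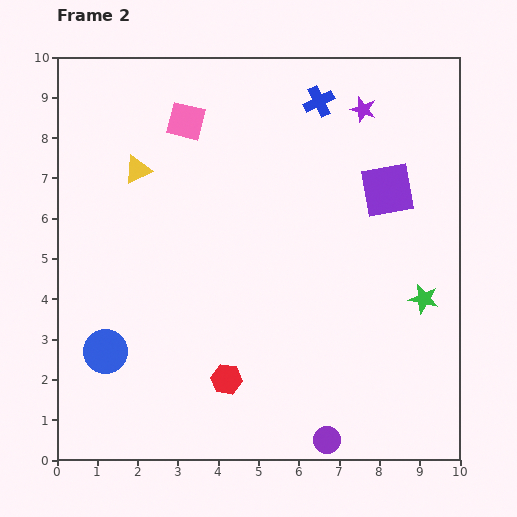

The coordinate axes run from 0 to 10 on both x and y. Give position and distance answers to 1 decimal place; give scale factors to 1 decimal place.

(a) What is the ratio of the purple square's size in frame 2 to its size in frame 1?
1.6×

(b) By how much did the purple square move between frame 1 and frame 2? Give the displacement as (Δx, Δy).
(2.0, 1.8)

The purple square was at (6.2, 4.9) in frame 1 and (8.2, 6.7) in frame 2.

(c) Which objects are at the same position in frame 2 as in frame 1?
none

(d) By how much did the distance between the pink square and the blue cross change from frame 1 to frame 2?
+0.8

Distance in frame 1: 2.5. Distance in frame 2: 3.3.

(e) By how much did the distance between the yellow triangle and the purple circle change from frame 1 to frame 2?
+1.3

Distance in frame 1: 6.9. Distance in frame 2: 8.2.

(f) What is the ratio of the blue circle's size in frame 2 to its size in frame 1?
1.5×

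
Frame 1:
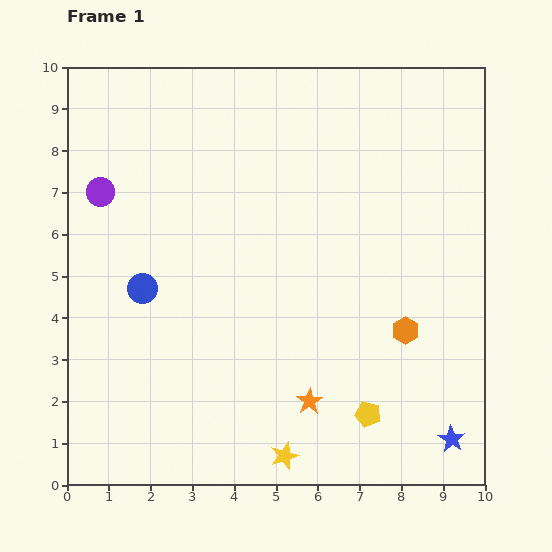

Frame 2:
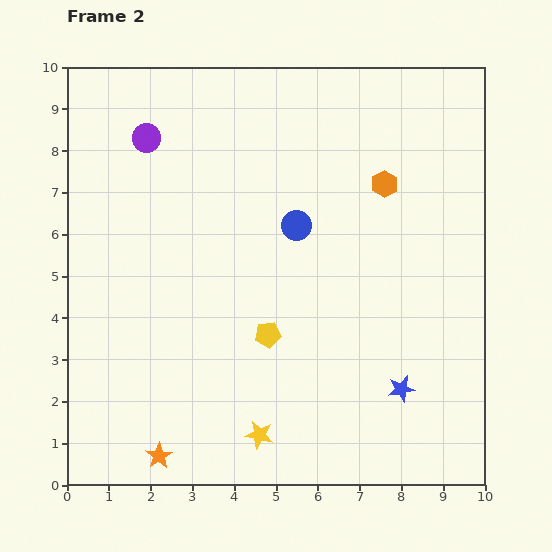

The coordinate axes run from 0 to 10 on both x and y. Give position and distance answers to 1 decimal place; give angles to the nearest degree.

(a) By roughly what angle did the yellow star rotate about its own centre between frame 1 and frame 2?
31° clockwise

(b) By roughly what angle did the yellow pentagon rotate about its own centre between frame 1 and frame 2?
21° counter-clockwise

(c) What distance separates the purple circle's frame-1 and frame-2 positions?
1.7

The purple circle moved from (0.8, 7.0) to (1.9, 8.3), a distance of √(1.1² + 1.3²) ≈ 1.7.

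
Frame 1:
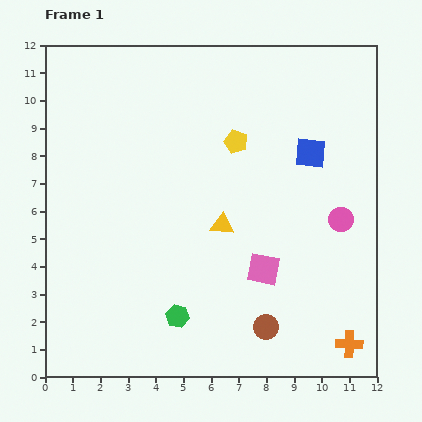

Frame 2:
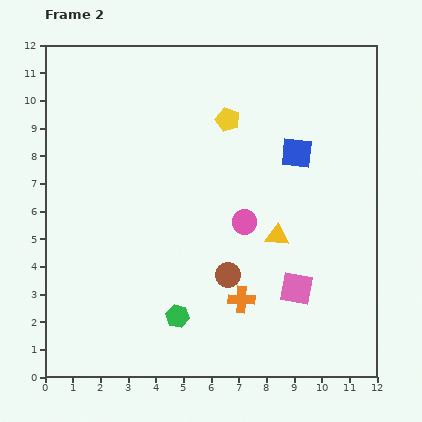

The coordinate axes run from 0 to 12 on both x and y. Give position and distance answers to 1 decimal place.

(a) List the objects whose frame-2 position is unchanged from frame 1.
the green hexagon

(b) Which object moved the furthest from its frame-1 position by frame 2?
the orange cross

(moved 4.2; next 3.5)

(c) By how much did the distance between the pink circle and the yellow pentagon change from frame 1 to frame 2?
-1.0

Distance in frame 1: 4.7. Distance in frame 2: 3.7.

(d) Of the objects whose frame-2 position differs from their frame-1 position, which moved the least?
the blue square

(moved 0.5)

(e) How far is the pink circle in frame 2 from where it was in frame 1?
3.5

The pink circle moved from (10.7, 5.7) to (7.2, 5.6), a distance of √(3.5² + 0.1²) ≈ 3.5.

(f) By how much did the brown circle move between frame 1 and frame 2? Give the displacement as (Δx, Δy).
(-1.4, 1.9)

The brown circle was at (8.0, 1.8) in frame 1 and (6.6, 3.7) in frame 2.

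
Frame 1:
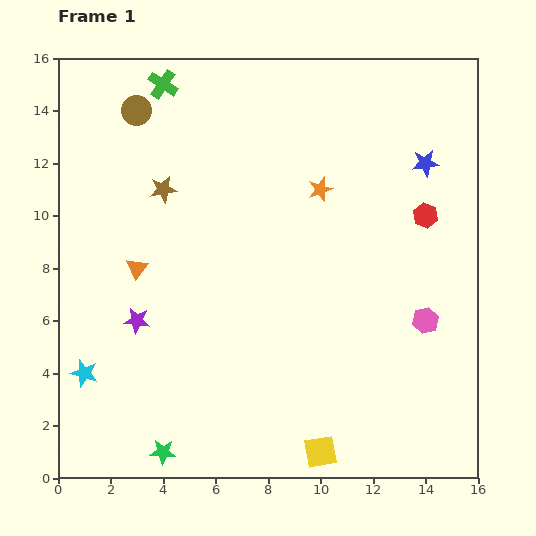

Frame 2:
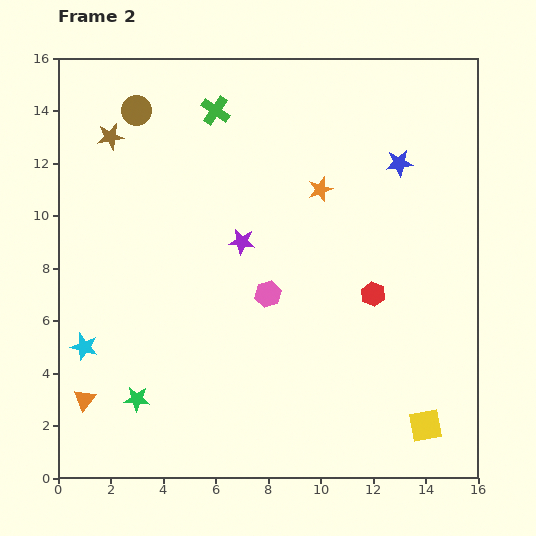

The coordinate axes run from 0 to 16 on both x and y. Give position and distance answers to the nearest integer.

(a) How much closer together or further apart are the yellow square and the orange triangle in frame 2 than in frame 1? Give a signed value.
+3

Distance in frame 1: 10. Distance in frame 2: 13.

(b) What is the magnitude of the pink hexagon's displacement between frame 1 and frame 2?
6

The pink hexagon moved from (14, 6) to (8, 7), a distance of √(6² + 1²) ≈ 6.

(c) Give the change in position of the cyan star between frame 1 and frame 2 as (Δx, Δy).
(0, 1)

The cyan star was at (1, 4) in frame 1 and (1, 5) in frame 2.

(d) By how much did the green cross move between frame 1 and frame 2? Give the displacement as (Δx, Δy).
(2, -1)

The green cross was at (4, 15) in frame 1 and (6, 14) in frame 2.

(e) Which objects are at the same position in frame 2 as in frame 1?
the orange star, the brown circle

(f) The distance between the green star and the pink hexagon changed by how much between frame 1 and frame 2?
-5

Distance in frame 1: 11. Distance in frame 2: 6.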